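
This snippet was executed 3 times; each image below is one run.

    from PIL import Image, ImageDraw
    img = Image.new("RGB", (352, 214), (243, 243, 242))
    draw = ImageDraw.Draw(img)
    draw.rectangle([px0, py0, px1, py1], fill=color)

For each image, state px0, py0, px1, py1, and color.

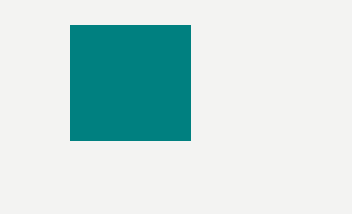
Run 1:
px0 = 70
py0 = 25
px1 = 190
py1 = 140
color = 'teal'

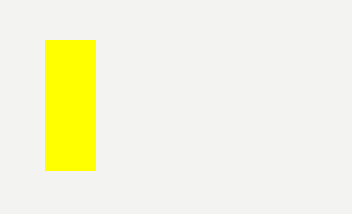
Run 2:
px0 = 45
py0 = 40
px1 = 95
py1 = 170
color = 'yellow'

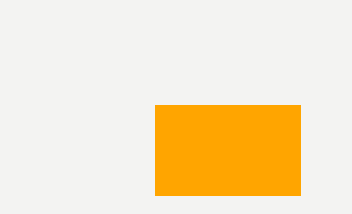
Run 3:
px0 = 155
py0 = 105
px1 = 300
py1 = 195
color = 'orange'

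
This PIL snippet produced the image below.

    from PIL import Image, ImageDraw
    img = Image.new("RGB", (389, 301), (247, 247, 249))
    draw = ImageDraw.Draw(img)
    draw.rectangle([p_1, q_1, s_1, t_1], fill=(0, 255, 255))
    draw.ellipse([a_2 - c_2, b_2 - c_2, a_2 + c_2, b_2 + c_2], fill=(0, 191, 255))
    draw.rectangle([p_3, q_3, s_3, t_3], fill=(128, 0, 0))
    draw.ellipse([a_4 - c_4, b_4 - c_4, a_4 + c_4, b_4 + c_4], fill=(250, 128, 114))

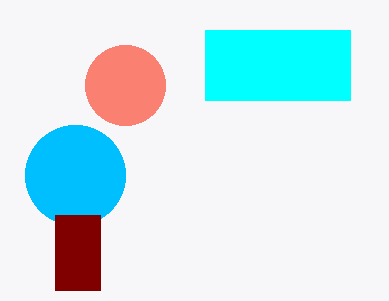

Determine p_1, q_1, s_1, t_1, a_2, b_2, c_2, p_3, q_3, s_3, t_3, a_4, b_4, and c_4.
p_1 = 205, q_1 = 30, s_1 = 350, t_1 = 100, a_2 = 75, b_2 = 175, c_2 = 50, p_3 = 55, q_3 = 215, s_3 = 100, t_3 = 290, a_4 = 125, b_4 = 85, c_4 = 40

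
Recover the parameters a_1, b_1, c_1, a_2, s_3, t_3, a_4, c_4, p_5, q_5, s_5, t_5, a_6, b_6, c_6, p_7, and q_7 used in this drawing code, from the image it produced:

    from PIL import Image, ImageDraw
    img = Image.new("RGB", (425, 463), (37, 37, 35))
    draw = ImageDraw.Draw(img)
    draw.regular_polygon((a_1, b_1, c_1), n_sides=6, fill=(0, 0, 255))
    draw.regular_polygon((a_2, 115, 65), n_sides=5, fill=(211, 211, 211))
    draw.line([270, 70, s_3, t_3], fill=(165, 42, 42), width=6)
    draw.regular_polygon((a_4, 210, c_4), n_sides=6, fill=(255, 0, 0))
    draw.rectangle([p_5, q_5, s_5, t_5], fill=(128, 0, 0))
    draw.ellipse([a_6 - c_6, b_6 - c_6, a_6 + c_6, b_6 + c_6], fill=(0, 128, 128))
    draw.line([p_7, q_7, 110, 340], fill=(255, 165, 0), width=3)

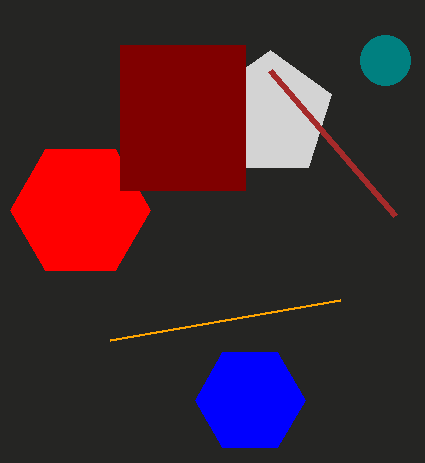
a_1 = 250
b_1 = 400
c_1 = 55
a_2 = 270
s_3 = 395
t_3 = 215
a_4 = 80
c_4 = 70
p_5 = 120
q_5 = 45
s_5 = 245
t_5 = 190
a_6 = 385
b_6 = 60
c_6 = 25
p_7 = 340
q_7 = 300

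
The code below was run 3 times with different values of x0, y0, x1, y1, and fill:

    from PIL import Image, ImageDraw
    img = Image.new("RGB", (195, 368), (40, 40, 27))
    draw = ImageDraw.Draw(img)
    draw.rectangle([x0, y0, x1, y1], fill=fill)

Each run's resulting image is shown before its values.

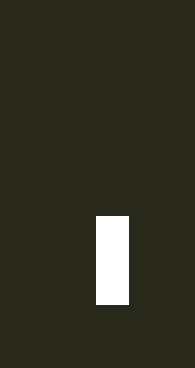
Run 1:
x0 = 96, y0 = 216, x1 = 128, y1 = 304, fill = 'white'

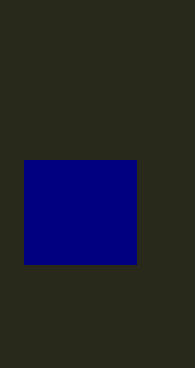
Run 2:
x0 = 24; y0 = 160; x1 = 136; y1 = 264; fill = 'navy'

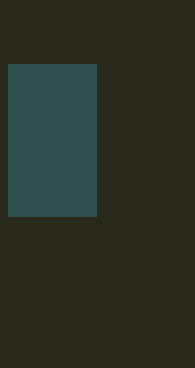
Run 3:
x0 = 8, y0 = 64, x1 = 96, y1 = 216, fill = 'darkslategray'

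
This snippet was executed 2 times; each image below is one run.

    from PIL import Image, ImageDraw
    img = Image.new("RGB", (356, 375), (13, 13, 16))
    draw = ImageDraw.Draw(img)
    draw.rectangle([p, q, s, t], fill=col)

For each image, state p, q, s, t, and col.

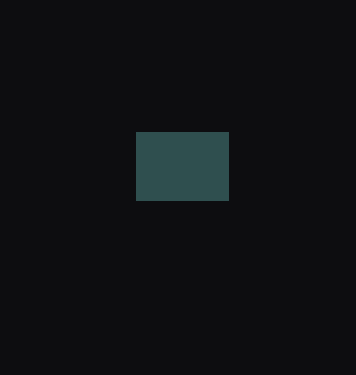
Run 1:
p = 136, q = 132, s = 228, t = 200, col = 'darkslategray'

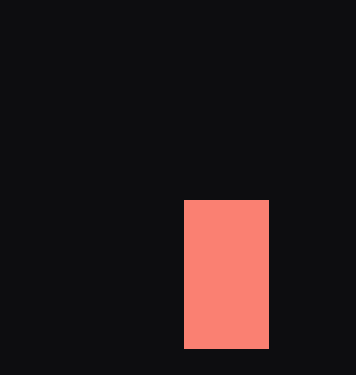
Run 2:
p = 184; q = 200; s = 268; t = 348; col = 'salmon'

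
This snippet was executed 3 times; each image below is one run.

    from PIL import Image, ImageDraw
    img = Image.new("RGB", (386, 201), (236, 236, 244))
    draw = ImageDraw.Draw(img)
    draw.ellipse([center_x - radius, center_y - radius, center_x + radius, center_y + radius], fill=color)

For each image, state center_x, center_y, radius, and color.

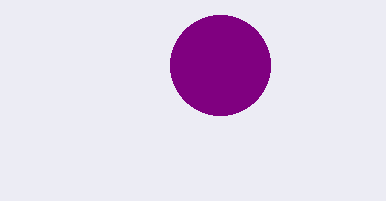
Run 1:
center_x = 220, center_y = 65, radius = 50, color = 'purple'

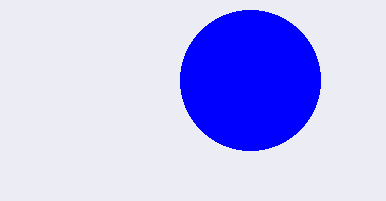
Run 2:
center_x = 250
center_y = 80
radius = 70
color = 'blue'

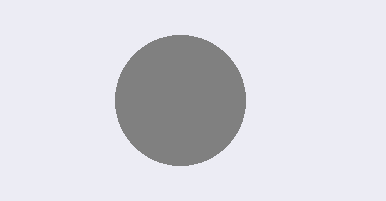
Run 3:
center_x = 180, center_y = 100, radius = 65, color = 'gray'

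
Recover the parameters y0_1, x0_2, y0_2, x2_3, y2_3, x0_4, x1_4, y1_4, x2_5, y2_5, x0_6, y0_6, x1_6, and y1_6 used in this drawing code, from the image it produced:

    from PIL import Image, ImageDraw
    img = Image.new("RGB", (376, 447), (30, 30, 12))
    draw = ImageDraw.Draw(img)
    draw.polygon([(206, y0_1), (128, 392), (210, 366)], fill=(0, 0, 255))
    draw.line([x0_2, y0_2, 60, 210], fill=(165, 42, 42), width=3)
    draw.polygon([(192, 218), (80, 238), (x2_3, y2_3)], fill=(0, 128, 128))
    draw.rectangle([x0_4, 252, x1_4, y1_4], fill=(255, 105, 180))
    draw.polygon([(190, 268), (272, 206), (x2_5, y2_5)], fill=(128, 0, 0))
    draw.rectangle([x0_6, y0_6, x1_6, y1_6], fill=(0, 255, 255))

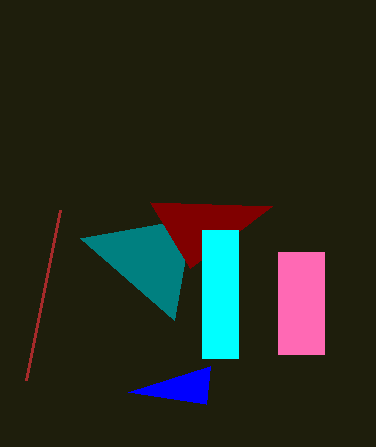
y0_1 = 404
x0_2 = 26
y0_2 = 380
x2_3 = 174
y2_3 = 320
x0_4 = 278
x1_4 = 324
y1_4 = 354
x2_5 = 150
y2_5 = 202
x0_6 = 202
y0_6 = 230
x1_6 = 238
y1_6 = 358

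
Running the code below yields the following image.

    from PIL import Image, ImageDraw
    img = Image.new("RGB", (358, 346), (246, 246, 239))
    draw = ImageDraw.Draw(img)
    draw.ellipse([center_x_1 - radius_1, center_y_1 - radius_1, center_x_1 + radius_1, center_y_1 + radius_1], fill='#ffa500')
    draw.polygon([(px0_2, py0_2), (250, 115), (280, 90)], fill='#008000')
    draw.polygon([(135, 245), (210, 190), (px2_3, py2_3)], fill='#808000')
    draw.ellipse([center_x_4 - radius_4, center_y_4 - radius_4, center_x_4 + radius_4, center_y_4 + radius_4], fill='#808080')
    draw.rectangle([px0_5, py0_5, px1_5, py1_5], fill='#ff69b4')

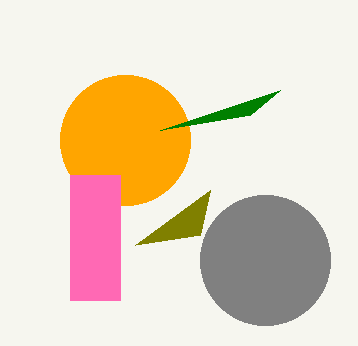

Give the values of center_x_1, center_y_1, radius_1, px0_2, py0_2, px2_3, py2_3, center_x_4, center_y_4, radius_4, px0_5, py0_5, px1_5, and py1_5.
center_x_1 = 125
center_y_1 = 140
radius_1 = 65
px0_2 = 160
py0_2 = 130
px2_3 = 200
py2_3 = 235
center_x_4 = 265
center_y_4 = 260
radius_4 = 65
px0_5 = 70
py0_5 = 175
px1_5 = 120
py1_5 = 300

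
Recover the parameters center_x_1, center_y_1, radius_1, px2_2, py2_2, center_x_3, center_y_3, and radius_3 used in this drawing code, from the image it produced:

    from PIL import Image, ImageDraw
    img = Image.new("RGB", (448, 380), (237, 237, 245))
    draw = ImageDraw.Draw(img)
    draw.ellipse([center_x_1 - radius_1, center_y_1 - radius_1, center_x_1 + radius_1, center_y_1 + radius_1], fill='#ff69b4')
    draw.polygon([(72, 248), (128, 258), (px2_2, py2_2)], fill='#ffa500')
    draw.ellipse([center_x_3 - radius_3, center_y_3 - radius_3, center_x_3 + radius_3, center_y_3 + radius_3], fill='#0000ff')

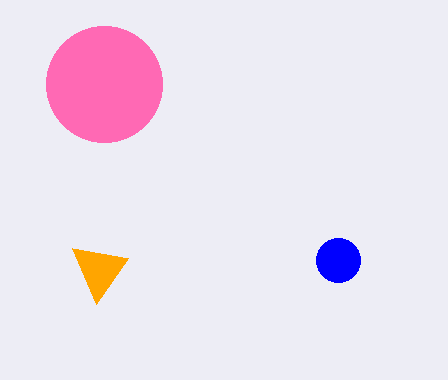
center_x_1 = 104, center_y_1 = 84, radius_1 = 58, px2_2 = 96, py2_2 = 304, center_x_3 = 338, center_y_3 = 260, radius_3 = 22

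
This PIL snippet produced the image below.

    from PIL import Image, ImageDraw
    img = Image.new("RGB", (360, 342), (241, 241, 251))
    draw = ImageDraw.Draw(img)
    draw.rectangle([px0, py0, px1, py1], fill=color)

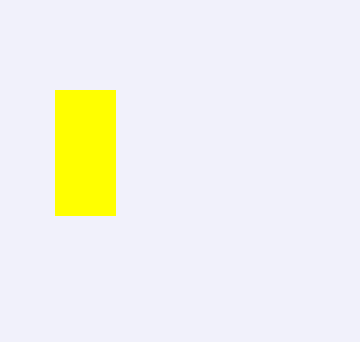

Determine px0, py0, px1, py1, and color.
px0 = 55
py0 = 90
px1 = 115
py1 = 215
color = 'yellow'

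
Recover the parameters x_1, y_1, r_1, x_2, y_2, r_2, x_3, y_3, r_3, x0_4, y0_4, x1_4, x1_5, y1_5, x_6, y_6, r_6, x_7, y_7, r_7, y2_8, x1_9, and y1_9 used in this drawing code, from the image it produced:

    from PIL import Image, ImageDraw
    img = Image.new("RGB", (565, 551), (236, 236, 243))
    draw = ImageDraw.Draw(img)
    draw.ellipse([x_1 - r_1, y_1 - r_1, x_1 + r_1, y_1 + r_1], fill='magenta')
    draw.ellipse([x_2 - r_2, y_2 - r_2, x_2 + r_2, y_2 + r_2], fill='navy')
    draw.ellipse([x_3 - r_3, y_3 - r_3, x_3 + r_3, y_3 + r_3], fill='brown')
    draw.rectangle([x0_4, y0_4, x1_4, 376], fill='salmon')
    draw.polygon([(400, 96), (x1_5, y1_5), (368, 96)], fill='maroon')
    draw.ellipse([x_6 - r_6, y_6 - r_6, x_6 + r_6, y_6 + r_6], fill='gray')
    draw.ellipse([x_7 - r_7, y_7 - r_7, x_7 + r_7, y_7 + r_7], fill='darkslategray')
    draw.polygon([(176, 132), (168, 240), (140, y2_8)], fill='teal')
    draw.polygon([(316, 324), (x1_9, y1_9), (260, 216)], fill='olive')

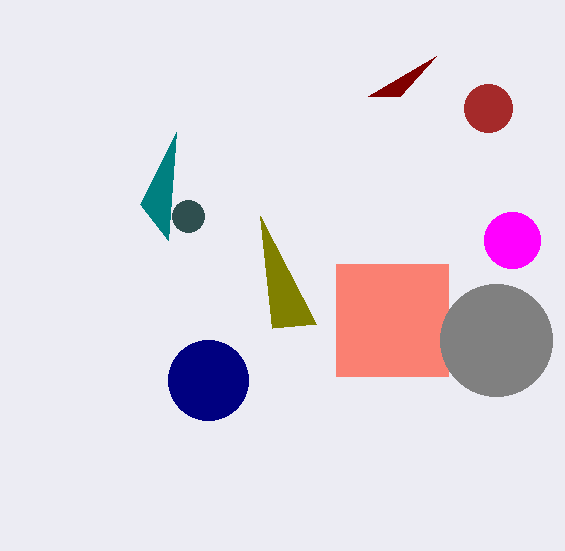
x_1 = 512; y_1 = 240; r_1 = 28; x_2 = 208; y_2 = 380; r_2 = 40; x_3 = 488; y_3 = 108; r_3 = 24; x0_4 = 336; y0_4 = 264; x1_4 = 448; x1_5 = 436; y1_5 = 56; x_6 = 496; y_6 = 340; r_6 = 56; x_7 = 188; y_7 = 216; r_7 = 16; y2_8 = 204; x1_9 = 272; y1_9 = 328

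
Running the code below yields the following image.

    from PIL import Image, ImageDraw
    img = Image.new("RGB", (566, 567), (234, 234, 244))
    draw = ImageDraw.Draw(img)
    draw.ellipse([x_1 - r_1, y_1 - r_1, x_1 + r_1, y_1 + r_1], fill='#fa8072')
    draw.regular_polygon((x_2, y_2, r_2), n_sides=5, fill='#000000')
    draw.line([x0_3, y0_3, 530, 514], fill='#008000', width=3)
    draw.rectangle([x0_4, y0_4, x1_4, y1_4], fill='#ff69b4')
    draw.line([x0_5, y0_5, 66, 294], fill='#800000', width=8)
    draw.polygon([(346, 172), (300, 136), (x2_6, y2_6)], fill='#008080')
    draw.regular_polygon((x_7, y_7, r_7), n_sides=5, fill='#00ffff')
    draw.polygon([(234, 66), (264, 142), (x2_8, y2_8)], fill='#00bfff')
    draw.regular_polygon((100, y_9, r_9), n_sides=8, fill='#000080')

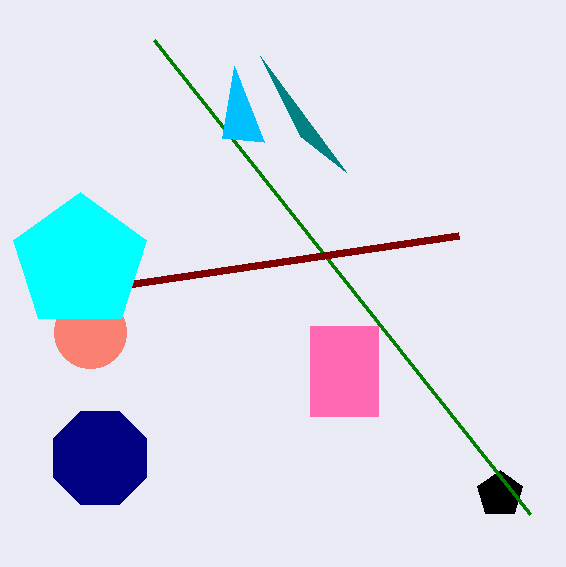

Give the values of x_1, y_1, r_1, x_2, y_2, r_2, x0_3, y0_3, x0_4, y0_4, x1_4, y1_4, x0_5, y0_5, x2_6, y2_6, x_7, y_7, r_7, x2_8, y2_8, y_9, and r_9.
x_1 = 90; y_1 = 332; r_1 = 36; x_2 = 500; y_2 = 494; r_2 = 24; x0_3 = 154; y0_3 = 40; x0_4 = 310; y0_4 = 326; x1_4 = 378; y1_4 = 416; x0_5 = 458; y0_5 = 236; x2_6 = 260; y2_6 = 56; x_7 = 80; y_7 = 262; r_7 = 70; x2_8 = 222; y2_8 = 138; y_9 = 458; r_9 = 50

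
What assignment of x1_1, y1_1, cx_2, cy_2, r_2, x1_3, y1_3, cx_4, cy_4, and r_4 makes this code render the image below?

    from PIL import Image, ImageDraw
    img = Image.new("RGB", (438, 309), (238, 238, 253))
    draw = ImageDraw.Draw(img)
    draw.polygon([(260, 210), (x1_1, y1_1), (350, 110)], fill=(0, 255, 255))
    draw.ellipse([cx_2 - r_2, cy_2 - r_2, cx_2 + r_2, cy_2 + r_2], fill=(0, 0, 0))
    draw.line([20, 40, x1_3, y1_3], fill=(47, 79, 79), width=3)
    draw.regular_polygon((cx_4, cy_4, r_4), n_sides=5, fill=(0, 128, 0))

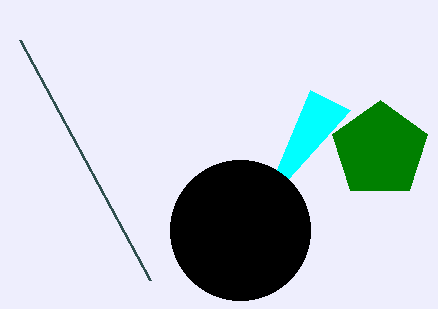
x1_1 = 310; y1_1 = 90; cx_2 = 240; cy_2 = 230; r_2 = 70; x1_3 = 150; y1_3 = 280; cx_4 = 380; cy_4 = 150; r_4 = 50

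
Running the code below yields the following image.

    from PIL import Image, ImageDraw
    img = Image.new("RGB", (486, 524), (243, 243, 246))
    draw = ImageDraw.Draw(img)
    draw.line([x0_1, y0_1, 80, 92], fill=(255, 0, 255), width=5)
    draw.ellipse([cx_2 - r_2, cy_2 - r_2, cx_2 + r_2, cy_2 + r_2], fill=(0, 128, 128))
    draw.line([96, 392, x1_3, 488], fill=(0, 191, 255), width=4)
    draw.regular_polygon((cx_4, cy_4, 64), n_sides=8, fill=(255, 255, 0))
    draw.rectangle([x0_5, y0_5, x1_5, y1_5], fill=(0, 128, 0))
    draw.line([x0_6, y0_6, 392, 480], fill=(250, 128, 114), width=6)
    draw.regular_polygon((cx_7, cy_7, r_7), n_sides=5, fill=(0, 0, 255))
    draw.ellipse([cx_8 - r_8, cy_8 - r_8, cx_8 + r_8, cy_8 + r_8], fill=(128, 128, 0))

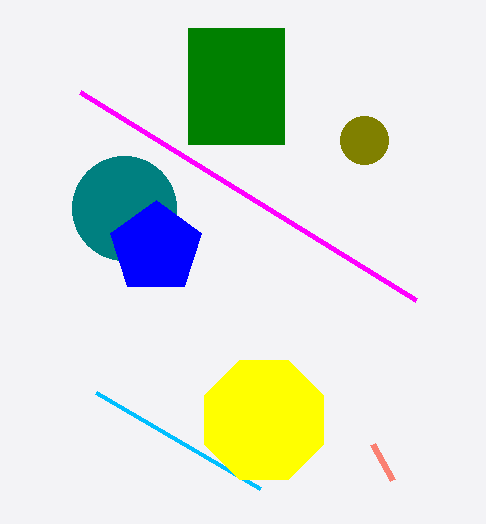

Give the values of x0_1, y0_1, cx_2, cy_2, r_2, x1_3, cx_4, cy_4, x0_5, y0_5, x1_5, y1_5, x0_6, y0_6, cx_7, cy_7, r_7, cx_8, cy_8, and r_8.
x0_1 = 416
y0_1 = 300
cx_2 = 124
cy_2 = 208
r_2 = 52
x1_3 = 260
cx_4 = 264
cy_4 = 420
x0_5 = 188
y0_5 = 28
x1_5 = 284
y1_5 = 144
x0_6 = 372
y0_6 = 444
cx_7 = 156
cy_7 = 248
r_7 = 48
cx_8 = 364
cy_8 = 140
r_8 = 24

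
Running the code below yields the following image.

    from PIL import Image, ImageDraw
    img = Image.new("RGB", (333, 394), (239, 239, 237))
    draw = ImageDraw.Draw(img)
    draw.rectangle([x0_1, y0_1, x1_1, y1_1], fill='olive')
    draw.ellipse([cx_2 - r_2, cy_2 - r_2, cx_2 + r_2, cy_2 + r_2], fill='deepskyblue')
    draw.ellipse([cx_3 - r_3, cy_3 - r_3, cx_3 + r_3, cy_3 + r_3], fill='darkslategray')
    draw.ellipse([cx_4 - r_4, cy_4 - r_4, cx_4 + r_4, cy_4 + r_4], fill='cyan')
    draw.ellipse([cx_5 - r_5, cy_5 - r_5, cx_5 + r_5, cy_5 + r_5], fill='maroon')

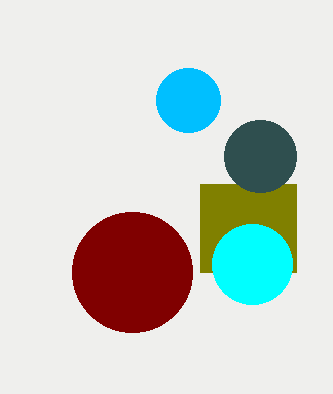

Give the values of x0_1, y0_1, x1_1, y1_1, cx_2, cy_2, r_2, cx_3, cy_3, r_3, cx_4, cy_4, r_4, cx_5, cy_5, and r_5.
x0_1 = 200
y0_1 = 184
x1_1 = 296
y1_1 = 272
cx_2 = 188
cy_2 = 100
r_2 = 32
cx_3 = 260
cy_3 = 156
r_3 = 36
cx_4 = 252
cy_4 = 264
r_4 = 40
cx_5 = 132
cy_5 = 272
r_5 = 60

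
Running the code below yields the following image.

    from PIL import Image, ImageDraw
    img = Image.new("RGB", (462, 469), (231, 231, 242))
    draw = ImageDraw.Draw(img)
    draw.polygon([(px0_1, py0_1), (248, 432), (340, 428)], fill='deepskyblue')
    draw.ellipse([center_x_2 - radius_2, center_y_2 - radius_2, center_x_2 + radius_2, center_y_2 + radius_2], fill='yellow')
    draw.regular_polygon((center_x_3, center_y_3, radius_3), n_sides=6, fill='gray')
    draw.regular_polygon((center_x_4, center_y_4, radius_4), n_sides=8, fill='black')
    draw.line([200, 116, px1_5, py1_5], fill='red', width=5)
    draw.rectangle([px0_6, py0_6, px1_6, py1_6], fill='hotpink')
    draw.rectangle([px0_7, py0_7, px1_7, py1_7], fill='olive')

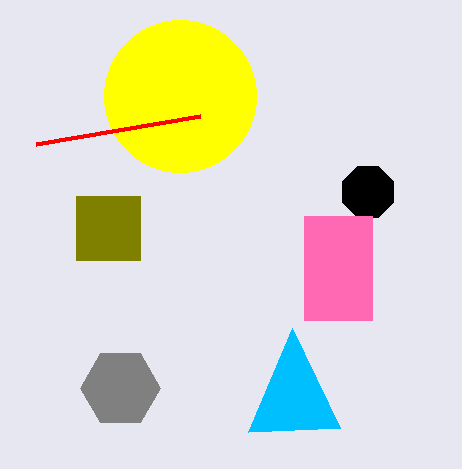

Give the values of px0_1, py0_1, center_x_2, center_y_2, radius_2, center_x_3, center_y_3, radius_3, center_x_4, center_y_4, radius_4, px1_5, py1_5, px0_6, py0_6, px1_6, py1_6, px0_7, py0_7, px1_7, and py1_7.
px0_1 = 292; py0_1 = 328; center_x_2 = 180; center_y_2 = 96; radius_2 = 76; center_x_3 = 120; center_y_3 = 388; radius_3 = 40; center_x_4 = 368; center_y_4 = 192; radius_4 = 28; px1_5 = 36; py1_5 = 144; px0_6 = 304; py0_6 = 216; px1_6 = 372; py1_6 = 320; px0_7 = 76; py0_7 = 196; px1_7 = 140; py1_7 = 260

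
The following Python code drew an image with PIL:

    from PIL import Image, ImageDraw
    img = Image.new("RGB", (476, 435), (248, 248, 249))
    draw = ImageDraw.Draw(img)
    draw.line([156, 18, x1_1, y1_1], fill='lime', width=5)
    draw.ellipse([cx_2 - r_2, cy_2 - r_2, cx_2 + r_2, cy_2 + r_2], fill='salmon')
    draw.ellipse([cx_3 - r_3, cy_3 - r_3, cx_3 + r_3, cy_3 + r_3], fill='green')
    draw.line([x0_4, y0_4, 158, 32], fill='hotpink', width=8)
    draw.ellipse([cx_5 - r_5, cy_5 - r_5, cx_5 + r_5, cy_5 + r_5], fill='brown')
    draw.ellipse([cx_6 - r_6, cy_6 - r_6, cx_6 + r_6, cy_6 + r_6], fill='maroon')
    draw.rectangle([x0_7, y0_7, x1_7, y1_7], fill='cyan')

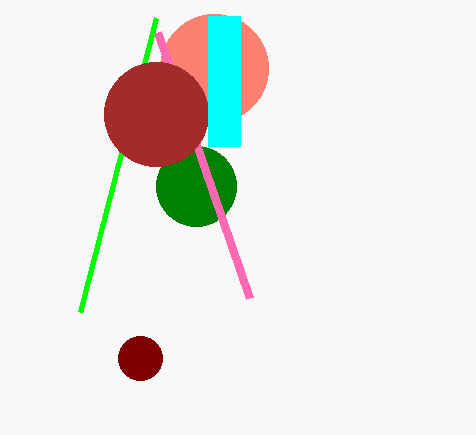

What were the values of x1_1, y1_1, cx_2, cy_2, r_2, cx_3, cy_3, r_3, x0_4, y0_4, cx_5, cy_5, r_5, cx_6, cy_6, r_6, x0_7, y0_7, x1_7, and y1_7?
x1_1 = 80
y1_1 = 312
cx_2 = 214
cy_2 = 68
r_2 = 54
cx_3 = 196
cy_3 = 186
r_3 = 40
x0_4 = 250
y0_4 = 298
cx_5 = 156
cy_5 = 114
r_5 = 52
cx_6 = 140
cy_6 = 358
r_6 = 22
x0_7 = 208
y0_7 = 16
x1_7 = 240
y1_7 = 146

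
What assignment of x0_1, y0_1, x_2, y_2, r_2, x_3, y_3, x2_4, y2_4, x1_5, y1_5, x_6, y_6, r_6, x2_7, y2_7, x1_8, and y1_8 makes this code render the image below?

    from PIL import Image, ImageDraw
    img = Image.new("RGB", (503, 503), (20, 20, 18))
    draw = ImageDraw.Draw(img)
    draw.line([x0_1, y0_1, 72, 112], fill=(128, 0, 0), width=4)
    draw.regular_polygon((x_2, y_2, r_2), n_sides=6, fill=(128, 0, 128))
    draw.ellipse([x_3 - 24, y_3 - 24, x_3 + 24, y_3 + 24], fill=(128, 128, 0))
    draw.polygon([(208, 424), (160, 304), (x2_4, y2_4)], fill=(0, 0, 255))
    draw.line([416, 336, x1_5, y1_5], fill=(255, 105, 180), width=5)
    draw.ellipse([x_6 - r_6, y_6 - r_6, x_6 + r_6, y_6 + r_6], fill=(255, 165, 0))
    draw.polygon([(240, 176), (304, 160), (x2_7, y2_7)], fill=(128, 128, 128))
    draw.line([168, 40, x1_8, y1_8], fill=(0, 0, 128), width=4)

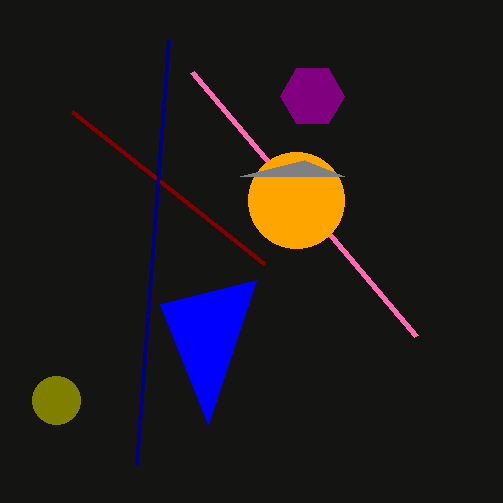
x0_1 = 264; y0_1 = 264; x_2 = 312; y_2 = 96; r_2 = 32; x_3 = 56; y_3 = 400; x2_4 = 256; y2_4 = 280; x1_5 = 192; y1_5 = 72; x_6 = 296; y_6 = 200; r_6 = 48; x2_7 = 344; y2_7 = 176; x1_8 = 136; y1_8 = 464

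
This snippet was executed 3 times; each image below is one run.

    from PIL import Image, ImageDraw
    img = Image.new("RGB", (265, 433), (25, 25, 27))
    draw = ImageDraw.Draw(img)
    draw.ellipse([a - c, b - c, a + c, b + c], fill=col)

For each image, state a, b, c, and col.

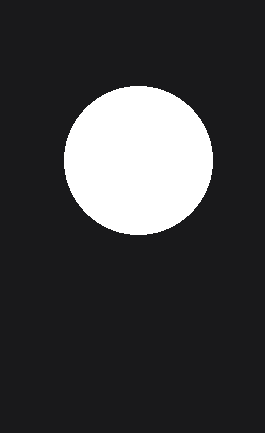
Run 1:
a = 138; b = 160; c = 74; col = 'white'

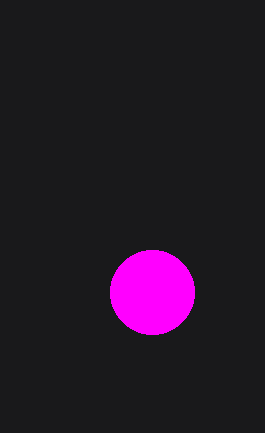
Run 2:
a = 152
b = 292
c = 42
col = 'magenta'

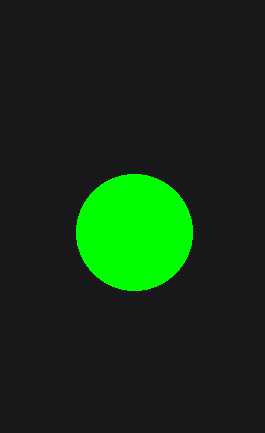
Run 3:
a = 134; b = 232; c = 58; col = 'lime'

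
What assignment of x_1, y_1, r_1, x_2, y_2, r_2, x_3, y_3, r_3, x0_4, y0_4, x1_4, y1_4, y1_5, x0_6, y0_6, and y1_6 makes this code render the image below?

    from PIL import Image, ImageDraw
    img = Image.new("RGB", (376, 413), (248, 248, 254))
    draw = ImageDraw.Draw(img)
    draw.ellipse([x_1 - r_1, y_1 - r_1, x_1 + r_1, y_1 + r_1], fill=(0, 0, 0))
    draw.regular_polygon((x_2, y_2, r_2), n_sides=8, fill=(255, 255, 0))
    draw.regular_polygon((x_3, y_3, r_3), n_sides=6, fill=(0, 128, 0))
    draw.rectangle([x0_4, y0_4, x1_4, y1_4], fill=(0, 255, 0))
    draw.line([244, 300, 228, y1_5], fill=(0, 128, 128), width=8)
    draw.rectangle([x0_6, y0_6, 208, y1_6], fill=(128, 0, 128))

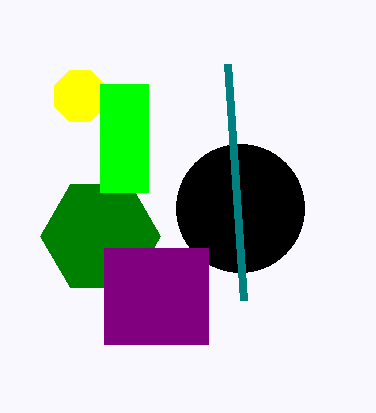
x_1 = 240; y_1 = 208; r_1 = 64; x_2 = 80; y_2 = 96; r_2 = 28; x_3 = 100; y_3 = 236; r_3 = 60; x0_4 = 100; y0_4 = 84; x1_4 = 148; y1_4 = 192; y1_5 = 64; x0_6 = 104; y0_6 = 248; y1_6 = 344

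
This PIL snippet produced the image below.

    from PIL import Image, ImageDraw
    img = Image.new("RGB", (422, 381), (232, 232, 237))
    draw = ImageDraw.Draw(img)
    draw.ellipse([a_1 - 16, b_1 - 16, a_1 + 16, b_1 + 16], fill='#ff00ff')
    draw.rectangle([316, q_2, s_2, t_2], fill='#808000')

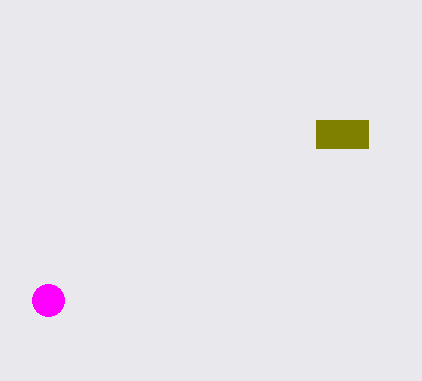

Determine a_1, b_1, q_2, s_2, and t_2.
a_1 = 48, b_1 = 300, q_2 = 120, s_2 = 368, t_2 = 148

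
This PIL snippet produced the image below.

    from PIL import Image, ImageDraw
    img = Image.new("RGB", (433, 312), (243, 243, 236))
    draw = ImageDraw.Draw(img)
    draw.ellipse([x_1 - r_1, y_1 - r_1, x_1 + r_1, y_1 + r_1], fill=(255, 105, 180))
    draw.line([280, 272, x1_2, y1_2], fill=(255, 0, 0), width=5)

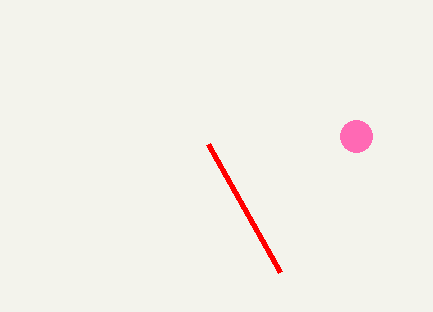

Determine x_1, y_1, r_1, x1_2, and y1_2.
x_1 = 356
y_1 = 136
r_1 = 16
x1_2 = 208
y1_2 = 144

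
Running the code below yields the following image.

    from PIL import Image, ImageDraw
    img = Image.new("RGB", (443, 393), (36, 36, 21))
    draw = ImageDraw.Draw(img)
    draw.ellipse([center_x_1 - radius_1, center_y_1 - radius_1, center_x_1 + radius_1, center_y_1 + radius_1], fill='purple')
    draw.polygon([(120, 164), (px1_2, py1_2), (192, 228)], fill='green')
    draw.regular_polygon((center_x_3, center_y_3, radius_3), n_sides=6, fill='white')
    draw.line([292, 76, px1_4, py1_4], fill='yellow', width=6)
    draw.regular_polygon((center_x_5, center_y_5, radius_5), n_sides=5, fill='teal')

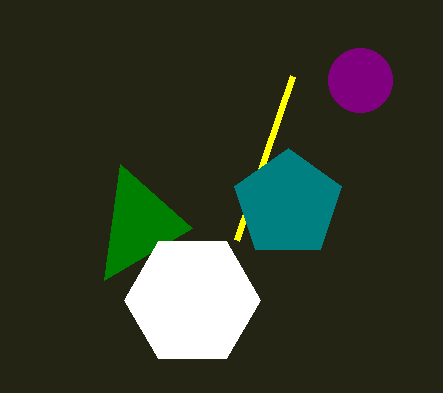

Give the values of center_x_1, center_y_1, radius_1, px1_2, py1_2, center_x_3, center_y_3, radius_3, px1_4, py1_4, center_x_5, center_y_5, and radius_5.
center_x_1 = 360
center_y_1 = 80
radius_1 = 32
px1_2 = 104
py1_2 = 280
center_x_3 = 192
center_y_3 = 300
radius_3 = 68
px1_4 = 236
py1_4 = 240
center_x_5 = 288
center_y_5 = 204
radius_5 = 56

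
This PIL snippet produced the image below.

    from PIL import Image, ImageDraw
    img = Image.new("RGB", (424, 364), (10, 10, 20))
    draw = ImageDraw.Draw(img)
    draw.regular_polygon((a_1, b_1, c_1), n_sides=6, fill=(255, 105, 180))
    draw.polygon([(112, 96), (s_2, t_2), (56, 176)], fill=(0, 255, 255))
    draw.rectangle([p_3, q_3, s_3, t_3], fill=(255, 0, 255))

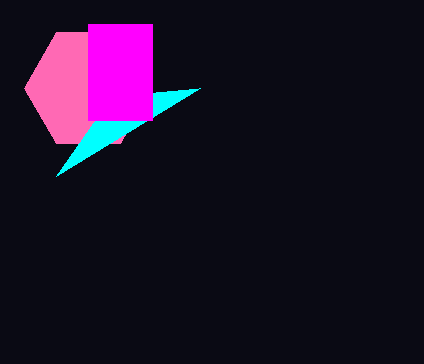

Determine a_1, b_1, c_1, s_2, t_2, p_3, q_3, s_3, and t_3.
a_1 = 88; b_1 = 88; c_1 = 64; s_2 = 200; t_2 = 88; p_3 = 88; q_3 = 24; s_3 = 152; t_3 = 120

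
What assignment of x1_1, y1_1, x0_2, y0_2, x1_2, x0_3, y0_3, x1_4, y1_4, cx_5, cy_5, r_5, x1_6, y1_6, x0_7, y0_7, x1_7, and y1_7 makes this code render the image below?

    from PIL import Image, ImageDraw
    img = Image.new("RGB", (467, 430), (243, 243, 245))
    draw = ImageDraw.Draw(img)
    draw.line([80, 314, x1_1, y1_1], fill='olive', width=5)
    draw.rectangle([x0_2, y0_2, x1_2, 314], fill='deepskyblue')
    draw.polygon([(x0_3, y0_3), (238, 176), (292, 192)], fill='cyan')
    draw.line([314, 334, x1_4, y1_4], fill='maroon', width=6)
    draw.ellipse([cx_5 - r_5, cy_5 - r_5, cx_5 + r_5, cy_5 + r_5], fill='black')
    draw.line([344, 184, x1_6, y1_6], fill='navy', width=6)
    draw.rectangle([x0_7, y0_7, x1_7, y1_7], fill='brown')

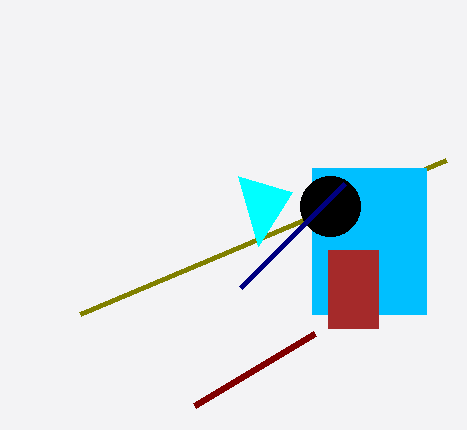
x1_1 = 446
y1_1 = 160
x0_2 = 312
y0_2 = 168
x1_2 = 426
x0_3 = 258
y0_3 = 246
x1_4 = 194
y1_4 = 406
cx_5 = 330
cy_5 = 206
r_5 = 30
x1_6 = 240
y1_6 = 288
x0_7 = 328
y0_7 = 250
x1_7 = 378
y1_7 = 328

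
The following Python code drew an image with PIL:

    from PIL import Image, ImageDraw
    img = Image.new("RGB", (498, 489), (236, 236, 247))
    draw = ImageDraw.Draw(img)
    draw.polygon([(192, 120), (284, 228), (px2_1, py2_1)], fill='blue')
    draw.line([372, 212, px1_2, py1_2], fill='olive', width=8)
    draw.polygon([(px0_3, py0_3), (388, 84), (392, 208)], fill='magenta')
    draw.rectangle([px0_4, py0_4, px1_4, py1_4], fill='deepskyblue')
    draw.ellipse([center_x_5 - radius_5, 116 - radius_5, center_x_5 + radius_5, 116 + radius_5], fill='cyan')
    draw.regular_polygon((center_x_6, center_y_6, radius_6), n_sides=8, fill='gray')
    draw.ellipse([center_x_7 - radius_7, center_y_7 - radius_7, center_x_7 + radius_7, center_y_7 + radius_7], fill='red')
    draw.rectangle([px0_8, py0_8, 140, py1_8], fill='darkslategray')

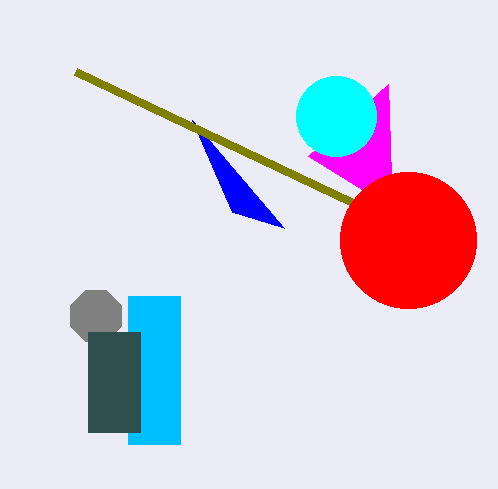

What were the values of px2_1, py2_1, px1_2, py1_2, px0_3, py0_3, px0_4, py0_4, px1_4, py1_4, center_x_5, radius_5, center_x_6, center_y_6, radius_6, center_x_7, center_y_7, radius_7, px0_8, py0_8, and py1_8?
px2_1 = 232; py2_1 = 212; px1_2 = 76; py1_2 = 72; px0_3 = 308; py0_3 = 156; px0_4 = 128; py0_4 = 296; px1_4 = 180; py1_4 = 444; center_x_5 = 336; radius_5 = 40; center_x_6 = 96; center_y_6 = 316; radius_6 = 28; center_x_7 = 408; center_y_7 = 240; radius_7 = 68; px0_8 = 88; py0_8 = 332; py1_8 = 432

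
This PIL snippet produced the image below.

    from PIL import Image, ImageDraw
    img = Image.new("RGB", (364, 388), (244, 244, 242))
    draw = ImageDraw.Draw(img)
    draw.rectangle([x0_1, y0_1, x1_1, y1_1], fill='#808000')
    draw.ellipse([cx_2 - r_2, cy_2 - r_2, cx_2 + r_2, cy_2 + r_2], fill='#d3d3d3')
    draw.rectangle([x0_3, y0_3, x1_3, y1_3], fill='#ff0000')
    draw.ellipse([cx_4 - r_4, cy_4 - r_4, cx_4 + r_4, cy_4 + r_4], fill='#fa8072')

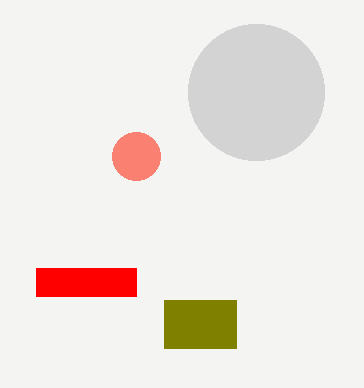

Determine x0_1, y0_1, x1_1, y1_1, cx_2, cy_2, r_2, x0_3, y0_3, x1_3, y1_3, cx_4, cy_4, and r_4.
x0_1 = 164, y0_1 = 300, x1_1 = 236, y1_1 = 348, cx_2 = 256, cy_2 = 92, r_2 = 68, x0_3 = 36, y0_3 = 268, x1_3 = 136, y1_3 = 296, cx_4 = 136, cy_4 = 156, r_4 = 24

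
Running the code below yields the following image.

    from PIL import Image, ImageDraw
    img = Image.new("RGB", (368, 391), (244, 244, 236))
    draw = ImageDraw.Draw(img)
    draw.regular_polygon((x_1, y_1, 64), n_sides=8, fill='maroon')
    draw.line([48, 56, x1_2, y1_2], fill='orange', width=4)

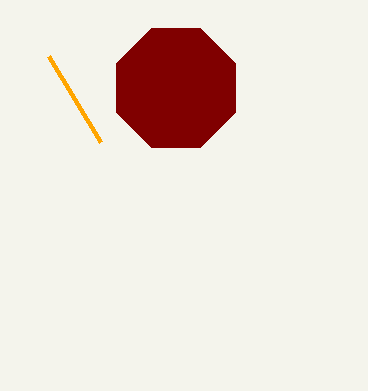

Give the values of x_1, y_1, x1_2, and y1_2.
x_1 = 176
y_1 = 88
x1_2 = 100
y1_2 = 142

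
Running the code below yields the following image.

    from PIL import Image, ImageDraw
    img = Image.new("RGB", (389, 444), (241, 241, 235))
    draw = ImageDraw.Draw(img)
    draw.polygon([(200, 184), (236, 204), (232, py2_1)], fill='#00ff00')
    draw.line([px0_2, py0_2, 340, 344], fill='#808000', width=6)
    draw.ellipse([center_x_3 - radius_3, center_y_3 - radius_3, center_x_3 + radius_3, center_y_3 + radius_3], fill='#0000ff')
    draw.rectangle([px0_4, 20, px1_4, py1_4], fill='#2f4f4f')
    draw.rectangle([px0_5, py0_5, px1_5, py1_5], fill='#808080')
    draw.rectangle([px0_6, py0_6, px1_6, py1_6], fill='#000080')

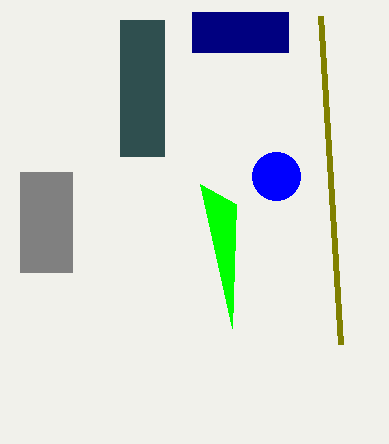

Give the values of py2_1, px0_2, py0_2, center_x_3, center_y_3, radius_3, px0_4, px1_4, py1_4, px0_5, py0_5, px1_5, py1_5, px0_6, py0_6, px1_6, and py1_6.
py2_1 = 328, px0_2 = 320, py0_2 = 16, center_x_3 = 276, center_y_3 = 176, radius_3 = 24, px0_4 = 120, px1_4 = 164, py1_4 = 156, px0_5 = 20, py0_5 = 172, px1_5 = 72, py1_5 = 272, px0_6 = 192, py0_6 = 12, px1_6 = 288, py1_6 = 52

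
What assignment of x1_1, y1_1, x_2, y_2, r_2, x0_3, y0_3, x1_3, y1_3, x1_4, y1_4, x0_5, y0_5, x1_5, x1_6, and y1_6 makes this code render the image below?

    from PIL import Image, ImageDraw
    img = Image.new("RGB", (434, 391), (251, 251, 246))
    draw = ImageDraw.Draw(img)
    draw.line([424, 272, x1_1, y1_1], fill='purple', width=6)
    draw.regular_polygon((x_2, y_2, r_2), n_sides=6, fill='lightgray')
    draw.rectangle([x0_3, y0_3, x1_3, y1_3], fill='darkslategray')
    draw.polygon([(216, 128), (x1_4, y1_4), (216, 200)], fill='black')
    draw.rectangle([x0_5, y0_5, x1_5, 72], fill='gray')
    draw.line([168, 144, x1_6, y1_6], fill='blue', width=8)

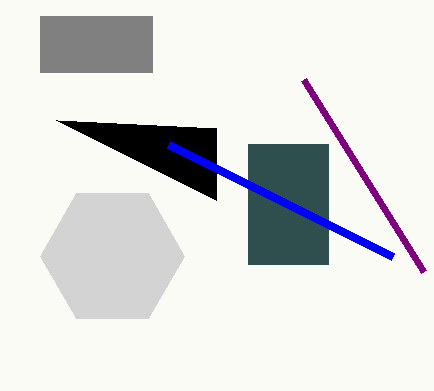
x1_1 = 304, y1_1 = 80, x_2 = 112, y_2 = 256, r_2 = 72, x0_3 = 248, y0_3 = 144, x1_3 = 328, y1_3 = 264, x1_4 = 56, y1_4 = 120, x0_5 = 40, y0_5 = 16, x1_5 = 152, x1_6 = 392, y1_6 = 256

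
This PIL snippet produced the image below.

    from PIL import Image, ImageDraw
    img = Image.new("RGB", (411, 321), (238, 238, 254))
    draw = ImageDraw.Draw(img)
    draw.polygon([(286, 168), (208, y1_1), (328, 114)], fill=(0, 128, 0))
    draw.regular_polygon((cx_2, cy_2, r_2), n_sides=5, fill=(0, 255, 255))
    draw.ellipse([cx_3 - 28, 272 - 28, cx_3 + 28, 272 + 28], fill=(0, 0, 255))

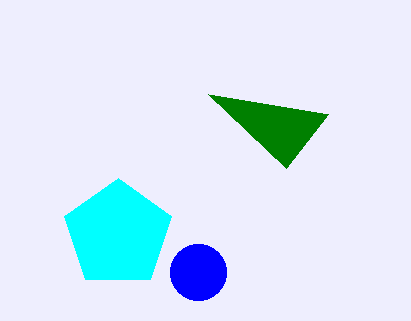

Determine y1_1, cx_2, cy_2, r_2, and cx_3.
y1_1 = 94, cx_2 = 118, cy_2 = 234, r_2 = 56, cx_3 = 198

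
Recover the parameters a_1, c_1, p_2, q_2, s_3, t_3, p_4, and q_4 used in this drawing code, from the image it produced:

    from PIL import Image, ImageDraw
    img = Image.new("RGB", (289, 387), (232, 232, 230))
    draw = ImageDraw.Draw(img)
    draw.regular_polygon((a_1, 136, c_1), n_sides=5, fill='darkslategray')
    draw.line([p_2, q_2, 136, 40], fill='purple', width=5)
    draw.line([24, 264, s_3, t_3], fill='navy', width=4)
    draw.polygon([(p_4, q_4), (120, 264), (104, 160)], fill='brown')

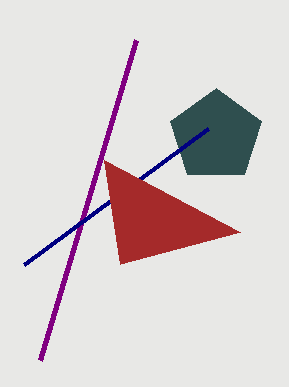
a_1 = 216
c_1 = 48
p_2 = 40
q_2 = 360
s_3 = 208
t_3 = 128
p_4 = 240
q_4 = 232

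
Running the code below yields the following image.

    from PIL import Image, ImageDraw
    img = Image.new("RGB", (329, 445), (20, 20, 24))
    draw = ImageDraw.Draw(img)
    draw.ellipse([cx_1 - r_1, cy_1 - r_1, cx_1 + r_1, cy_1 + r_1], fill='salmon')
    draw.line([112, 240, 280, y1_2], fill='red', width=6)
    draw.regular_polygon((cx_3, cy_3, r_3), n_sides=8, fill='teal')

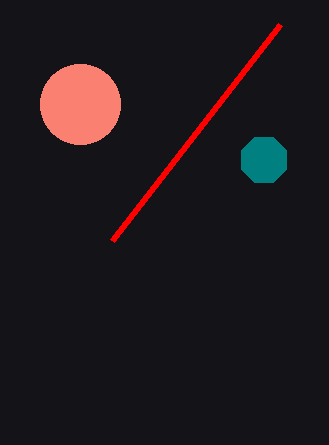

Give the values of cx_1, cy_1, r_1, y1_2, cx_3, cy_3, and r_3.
cx_1 = 80
cy_1 = 104
r_1 = 40
y1_2 = 24
cx_3 = 264
cy_3 = 160
r_3 = 24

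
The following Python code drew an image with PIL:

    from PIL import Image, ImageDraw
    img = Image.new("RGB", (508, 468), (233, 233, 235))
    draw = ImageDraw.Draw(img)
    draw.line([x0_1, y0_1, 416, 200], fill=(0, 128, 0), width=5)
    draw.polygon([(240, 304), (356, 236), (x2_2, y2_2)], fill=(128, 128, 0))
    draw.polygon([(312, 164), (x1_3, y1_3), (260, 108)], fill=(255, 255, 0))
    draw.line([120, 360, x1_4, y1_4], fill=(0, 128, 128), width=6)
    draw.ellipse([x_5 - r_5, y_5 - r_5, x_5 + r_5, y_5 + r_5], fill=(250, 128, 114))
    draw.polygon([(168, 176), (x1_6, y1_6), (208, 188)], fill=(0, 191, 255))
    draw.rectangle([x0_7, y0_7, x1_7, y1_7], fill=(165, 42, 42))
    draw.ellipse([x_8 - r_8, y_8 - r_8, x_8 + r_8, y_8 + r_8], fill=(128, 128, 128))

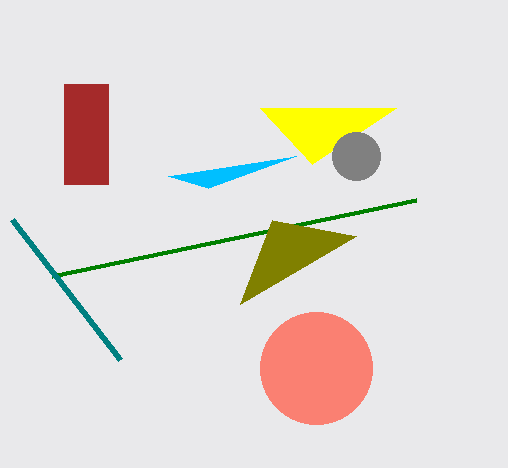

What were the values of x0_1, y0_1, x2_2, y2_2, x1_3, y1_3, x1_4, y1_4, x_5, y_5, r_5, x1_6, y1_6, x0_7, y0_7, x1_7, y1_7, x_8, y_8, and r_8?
x0_1 = 52, y0_1 = 276, x2_2 = 272, y2_2 = 220, x1_3 = 396, y1_3 = 108, x1_4 = 12, y1_4 = 220, x_5 = 316, y_5 = 368, r_5 = 56, x1_6 = 296, y1_6 = 156, x0_7 = 64, y0_7 = 84, x1_7 = 108, y1_7 = 184, x_8 = 356, y_8 = 156, r_8 = 24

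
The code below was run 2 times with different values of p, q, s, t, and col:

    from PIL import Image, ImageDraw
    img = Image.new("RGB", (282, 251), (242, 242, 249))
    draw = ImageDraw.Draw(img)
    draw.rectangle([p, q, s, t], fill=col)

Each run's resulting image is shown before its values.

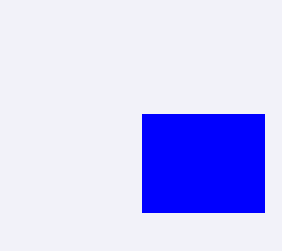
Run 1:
p = 142
q = 114
s = 264
t = 212
col = 'blue'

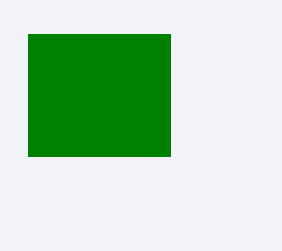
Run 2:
p = 28
q = 34
s = 170
t = 156
col = 'green'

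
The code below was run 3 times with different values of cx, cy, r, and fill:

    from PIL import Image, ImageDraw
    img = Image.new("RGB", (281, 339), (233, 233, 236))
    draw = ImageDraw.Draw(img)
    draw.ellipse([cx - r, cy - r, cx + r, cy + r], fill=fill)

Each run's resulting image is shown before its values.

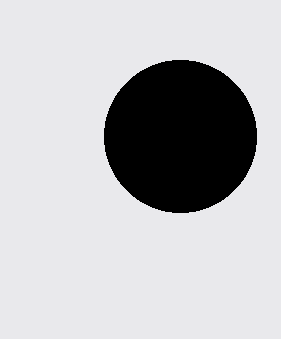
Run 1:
cx = 180
cy = 136
r = 76
fill = 'black'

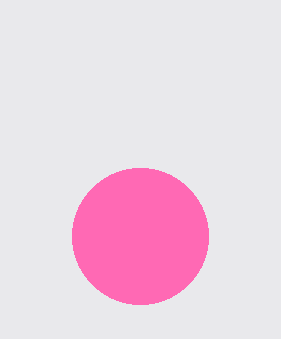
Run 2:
cx = 140, cy = 236, r = 68, fill = 'hotpink'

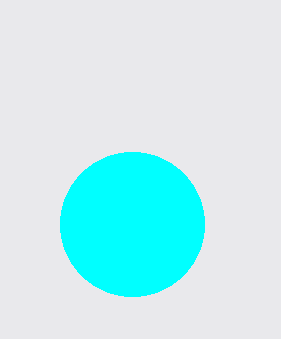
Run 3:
cx = 132, cy = 224, r = 72, fill = 'cyan'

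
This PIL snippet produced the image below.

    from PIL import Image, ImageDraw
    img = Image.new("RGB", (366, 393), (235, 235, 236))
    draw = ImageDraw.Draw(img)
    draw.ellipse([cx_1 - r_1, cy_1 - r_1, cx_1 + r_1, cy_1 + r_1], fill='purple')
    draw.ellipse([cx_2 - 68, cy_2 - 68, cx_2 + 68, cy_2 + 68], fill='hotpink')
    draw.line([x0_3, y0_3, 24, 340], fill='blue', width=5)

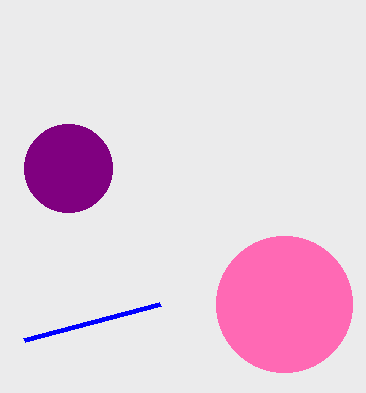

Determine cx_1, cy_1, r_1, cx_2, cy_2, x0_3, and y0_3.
cx_1 = 68, cy_1 = 168, r_1 = 44, cx_2 = 284, cy_2 = 304, x0_3 = 160, y0_3 = 304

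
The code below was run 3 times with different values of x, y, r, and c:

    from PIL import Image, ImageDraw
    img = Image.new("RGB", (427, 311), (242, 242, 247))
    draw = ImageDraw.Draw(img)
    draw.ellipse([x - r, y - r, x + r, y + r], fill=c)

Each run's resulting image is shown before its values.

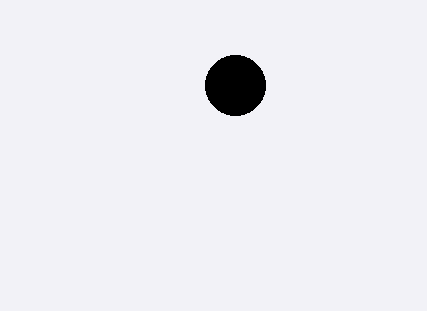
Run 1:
x = 235
y = 85
r = 30
c = 'black'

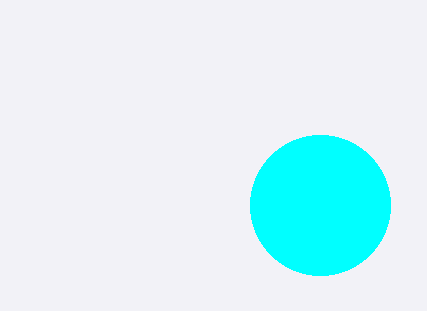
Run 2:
x = 320
y = 205
r = 70
c = 'cyan'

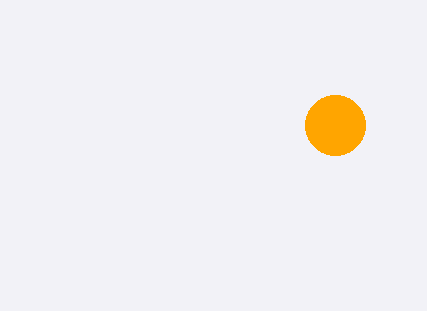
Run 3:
x = 335
y = 125
r = 30
c = 'orange'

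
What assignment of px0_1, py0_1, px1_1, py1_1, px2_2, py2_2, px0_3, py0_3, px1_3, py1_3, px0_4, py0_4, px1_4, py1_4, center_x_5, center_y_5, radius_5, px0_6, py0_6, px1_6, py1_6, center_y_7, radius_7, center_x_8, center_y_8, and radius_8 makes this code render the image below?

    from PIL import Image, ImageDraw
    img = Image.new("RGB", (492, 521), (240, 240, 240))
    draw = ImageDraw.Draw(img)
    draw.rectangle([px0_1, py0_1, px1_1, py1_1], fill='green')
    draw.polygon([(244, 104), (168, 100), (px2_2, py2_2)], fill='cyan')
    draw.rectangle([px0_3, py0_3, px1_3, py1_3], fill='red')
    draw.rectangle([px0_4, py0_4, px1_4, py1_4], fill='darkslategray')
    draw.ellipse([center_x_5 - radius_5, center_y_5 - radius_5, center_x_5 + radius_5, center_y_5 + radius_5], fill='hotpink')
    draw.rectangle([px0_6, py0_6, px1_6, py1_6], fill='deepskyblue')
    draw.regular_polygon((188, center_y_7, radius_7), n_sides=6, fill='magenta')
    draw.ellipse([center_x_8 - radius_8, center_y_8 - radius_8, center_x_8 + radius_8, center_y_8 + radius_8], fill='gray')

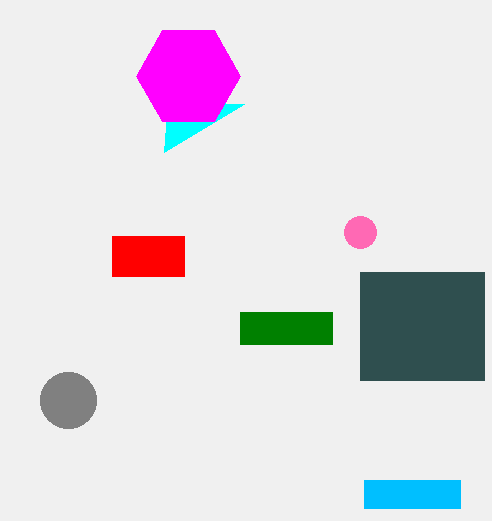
px0_1 = 240; py0_1 = 312; px1_1 = 332; py1_1 = 344; px2_2 = 164; py2_2 = 152; px0_3 = 112; py0_3 = 236; px1_3 = 184; py1_3 = 276; px0_4 = 360; py0_4 = 272; px1_4 = 484; py1_4 = 380; center_x_5 = 360; center_y_5 = 232; radius_5 = 16; px0_6 = 364; py0_6 = 480; px1_6 = 460; py1_6 = 508; center_y_7 = 76; radius_7 = 52; center_x_8 = 68; center_y_8 = 400; radius_8 = 28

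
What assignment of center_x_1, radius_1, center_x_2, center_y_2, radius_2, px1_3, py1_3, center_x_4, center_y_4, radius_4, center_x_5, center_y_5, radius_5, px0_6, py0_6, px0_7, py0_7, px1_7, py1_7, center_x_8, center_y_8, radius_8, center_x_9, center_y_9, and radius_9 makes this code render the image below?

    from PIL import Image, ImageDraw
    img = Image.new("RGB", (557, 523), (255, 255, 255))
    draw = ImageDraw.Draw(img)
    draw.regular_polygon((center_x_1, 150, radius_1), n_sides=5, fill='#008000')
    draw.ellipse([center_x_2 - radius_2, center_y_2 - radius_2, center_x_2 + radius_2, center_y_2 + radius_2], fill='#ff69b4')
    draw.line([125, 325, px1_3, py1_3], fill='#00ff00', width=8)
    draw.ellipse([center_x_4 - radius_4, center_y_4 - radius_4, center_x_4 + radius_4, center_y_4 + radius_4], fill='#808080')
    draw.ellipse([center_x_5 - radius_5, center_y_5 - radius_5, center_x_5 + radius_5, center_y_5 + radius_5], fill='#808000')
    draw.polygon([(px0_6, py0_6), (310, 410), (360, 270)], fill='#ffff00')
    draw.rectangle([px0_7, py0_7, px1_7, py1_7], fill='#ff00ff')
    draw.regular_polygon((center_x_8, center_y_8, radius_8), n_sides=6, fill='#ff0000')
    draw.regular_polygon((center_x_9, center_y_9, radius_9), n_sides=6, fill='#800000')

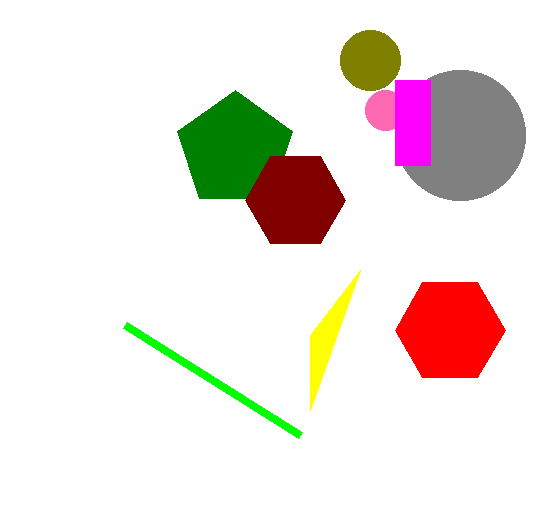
center_x_1 = 235, radius_1 = 60, center_x_2 = 385, center_y_2 = 110, radius_2 = 20, px1_3 = 300, py1_3 = 435, center_x_4 = 460, center_y_4 = 135, radius_4 = 65, center_x_5 = 370, center_y_5 = 60, radius_5 = 30, px0_6 = 310, py0_6 = 335, px0_7 = 395, py0_7 = 80, px1_7 = 430, py1_7 = 165, center_x_8 = 450, center_y_8 = 330, radius_8 = 55, center_x_9 = 295, center_y_9 = 200, radius_9 = 50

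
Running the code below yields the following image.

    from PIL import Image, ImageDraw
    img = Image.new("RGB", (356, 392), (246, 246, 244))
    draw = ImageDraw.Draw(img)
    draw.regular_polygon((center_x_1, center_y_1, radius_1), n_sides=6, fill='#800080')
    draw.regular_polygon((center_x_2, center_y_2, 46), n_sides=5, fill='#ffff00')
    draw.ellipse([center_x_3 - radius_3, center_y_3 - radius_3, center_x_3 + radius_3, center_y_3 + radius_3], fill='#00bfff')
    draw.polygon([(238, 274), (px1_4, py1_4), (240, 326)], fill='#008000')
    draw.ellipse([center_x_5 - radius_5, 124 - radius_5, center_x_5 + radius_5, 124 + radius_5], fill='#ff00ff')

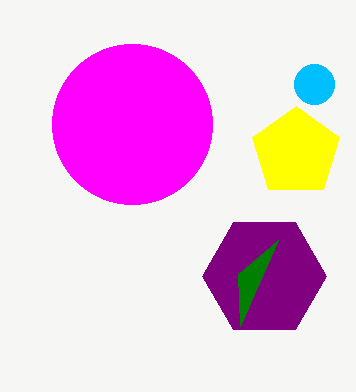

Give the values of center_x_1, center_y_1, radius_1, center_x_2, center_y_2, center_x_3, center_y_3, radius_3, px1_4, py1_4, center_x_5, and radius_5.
center_x_1 = 264
center_y_1 = 276
radius_1 = 62
center_x_2 = 296
center_y_2 = 152
center_x_3 = 314
center_y_3 = 84
radius_3 = 20
px1_4 = 278
py1_4 = 240
center_x_5 = 132
radius_5 = 80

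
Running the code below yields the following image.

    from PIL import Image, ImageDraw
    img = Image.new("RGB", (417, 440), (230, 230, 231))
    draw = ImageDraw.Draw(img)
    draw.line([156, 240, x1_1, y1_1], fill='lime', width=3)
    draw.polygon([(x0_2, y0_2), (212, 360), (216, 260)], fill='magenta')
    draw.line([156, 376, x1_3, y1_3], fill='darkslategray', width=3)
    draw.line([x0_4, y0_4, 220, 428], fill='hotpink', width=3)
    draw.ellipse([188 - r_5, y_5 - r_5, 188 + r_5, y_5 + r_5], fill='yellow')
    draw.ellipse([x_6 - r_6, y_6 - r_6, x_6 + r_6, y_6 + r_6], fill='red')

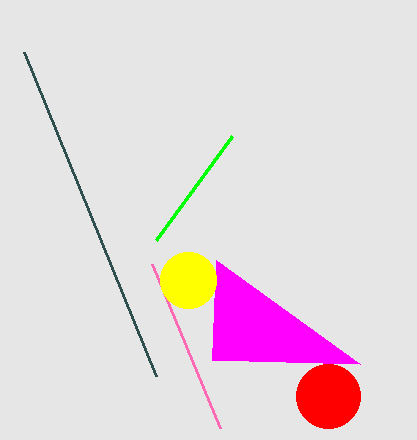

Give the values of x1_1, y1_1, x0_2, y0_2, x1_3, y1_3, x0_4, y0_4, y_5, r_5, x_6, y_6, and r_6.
x1_1 = 232
y1_1 = 136
x0_2 = 360
y0_2 = 364
x1_3 = 24
y1_3 = 52
x0_4 = 152
y0_4 = 264
y_5 = 280
r_5 = 28
x_6 = 328
y_6 = 396
r_6 = 32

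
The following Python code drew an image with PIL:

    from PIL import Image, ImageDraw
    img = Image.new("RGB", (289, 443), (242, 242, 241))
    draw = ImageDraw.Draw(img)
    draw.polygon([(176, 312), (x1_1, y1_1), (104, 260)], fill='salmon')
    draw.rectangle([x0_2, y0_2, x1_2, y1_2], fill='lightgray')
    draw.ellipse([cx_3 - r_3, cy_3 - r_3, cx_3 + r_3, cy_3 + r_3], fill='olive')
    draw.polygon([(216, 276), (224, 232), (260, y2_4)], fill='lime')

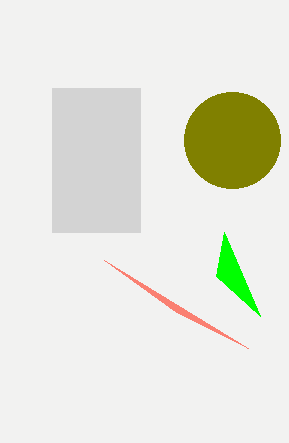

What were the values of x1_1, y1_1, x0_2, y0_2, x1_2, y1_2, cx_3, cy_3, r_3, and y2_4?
x1_1 = 248, y1_1 = 348, x0_2 = 52, y0_2 = 88, x1_2 = 140, y1_2 = 232, cx_3 = 232, cy_3 = 140, r_3 = 48, y2_4 = 316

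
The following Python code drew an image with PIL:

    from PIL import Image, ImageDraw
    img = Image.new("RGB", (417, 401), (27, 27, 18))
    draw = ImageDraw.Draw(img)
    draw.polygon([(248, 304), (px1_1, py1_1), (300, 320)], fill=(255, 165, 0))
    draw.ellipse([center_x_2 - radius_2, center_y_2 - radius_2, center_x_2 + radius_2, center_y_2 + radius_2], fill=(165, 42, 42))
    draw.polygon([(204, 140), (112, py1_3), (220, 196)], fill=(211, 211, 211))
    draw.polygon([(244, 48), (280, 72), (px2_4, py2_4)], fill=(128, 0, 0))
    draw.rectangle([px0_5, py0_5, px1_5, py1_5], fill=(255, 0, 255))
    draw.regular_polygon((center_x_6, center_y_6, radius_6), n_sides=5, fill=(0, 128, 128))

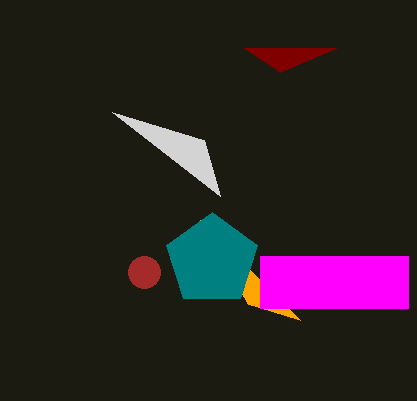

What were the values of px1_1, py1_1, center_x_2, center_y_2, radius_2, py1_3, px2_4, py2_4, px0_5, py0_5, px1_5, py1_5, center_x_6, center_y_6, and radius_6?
px1_1 = 200, py1_1 = 220, center_x_2 = 144, center_y_2 = 272, radius_2 = 16, py1_3 = 112, px2_4 = 336, py2_4 = 48, px0_5 = 260, py0_5 = 256, px1_5 = 408, py1_5 = 308, center_x_6 = 212, center_y_6 = 260, radius_6 = 48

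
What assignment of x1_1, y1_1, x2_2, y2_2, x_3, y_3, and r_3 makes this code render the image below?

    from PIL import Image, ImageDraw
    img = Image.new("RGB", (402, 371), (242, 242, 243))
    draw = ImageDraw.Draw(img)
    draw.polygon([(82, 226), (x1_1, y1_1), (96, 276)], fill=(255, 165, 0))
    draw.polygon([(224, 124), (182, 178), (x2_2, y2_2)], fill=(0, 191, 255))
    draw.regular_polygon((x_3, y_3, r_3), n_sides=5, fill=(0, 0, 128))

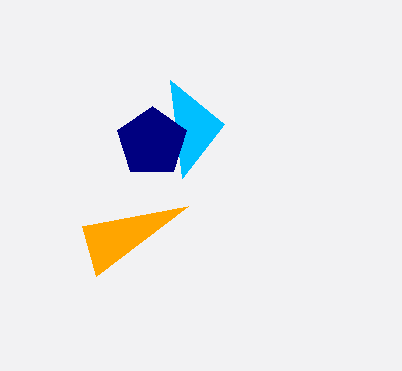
x1_1 = 188; y1_1 = 206; x2_2 = 170; y2_2 = 80; x_3 = 152; y_3 = 142; r_3 = 36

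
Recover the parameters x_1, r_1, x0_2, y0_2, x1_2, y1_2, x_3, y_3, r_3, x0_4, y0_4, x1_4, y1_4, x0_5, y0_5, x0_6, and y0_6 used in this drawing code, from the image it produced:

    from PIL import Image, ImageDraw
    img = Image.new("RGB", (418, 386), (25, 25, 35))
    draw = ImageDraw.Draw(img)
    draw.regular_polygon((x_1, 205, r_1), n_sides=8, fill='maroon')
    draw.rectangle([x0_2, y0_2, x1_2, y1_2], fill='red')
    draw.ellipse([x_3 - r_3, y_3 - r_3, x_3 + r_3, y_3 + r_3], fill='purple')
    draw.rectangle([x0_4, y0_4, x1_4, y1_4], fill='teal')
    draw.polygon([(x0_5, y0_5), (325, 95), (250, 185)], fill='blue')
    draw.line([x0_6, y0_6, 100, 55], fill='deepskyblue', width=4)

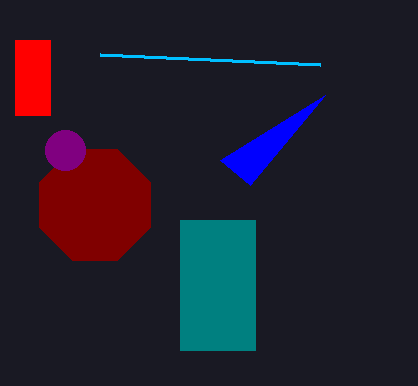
x_1 = 95; r_1 = 60; x0_2 = 15; y0_2 = 40; x1_2 = 50; y1_2 = 115; x_3 = 65; y_3 = 150; r_3 = 20; x0_4 = 180; y0_4 = 220; x1_4 = 255; y1_4 = 350; x0_5 = 220; y0_5 = 160; x0_6 = 320; y0_6 = 65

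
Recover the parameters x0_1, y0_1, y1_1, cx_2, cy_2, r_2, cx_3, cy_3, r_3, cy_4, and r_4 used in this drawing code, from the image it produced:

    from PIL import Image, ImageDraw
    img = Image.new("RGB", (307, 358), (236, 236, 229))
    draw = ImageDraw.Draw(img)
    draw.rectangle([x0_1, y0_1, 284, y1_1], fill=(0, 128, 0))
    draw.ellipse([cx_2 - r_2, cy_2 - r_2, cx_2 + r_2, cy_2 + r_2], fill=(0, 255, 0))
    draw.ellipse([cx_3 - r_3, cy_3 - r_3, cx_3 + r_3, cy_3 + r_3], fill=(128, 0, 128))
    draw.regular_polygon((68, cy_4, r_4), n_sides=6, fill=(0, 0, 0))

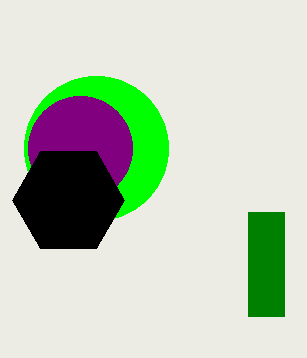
x0_1 = 248
y0_1 = 212
y1_1 = 316
cx_2 = 96
cy_2 = 148
r_2 = 72
cx_3 = 80
cy_3 = 148
r_3 = 52
cy_4 = 200
r_4 = 56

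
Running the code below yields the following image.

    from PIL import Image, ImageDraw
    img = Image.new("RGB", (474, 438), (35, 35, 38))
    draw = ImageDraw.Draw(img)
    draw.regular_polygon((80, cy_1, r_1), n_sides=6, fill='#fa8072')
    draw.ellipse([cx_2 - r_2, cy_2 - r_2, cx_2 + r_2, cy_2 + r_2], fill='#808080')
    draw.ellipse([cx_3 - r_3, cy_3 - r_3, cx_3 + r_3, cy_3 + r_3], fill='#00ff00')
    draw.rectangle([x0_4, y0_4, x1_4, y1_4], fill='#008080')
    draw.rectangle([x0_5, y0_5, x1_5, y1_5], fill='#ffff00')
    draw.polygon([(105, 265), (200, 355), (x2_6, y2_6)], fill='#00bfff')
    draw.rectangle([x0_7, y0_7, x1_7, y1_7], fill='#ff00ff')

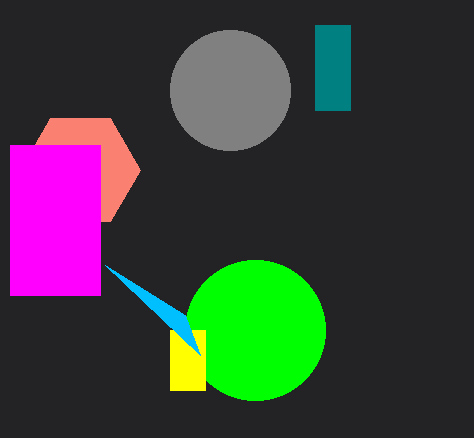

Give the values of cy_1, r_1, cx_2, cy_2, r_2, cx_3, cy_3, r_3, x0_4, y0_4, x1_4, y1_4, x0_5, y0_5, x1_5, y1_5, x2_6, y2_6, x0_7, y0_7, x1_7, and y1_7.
cy_1 = 170; r_1 = 60; cx_2 = 230; cy_2 = 90; r_2 = 60; cx_3 = 255; cy_3 = 330; r_3 = 70; x0_4 = 315; y0_4 = 25; x1_4 = 350; y1_4 = 110; x0_5 = 170; y0_5 = 330; x1_5 = 205; y1_5 = 390; x2_6 = 185; y2_6 = 315; x0_7 = 10; y0_7 = 145; x1_7 = 100; y1_7 = 295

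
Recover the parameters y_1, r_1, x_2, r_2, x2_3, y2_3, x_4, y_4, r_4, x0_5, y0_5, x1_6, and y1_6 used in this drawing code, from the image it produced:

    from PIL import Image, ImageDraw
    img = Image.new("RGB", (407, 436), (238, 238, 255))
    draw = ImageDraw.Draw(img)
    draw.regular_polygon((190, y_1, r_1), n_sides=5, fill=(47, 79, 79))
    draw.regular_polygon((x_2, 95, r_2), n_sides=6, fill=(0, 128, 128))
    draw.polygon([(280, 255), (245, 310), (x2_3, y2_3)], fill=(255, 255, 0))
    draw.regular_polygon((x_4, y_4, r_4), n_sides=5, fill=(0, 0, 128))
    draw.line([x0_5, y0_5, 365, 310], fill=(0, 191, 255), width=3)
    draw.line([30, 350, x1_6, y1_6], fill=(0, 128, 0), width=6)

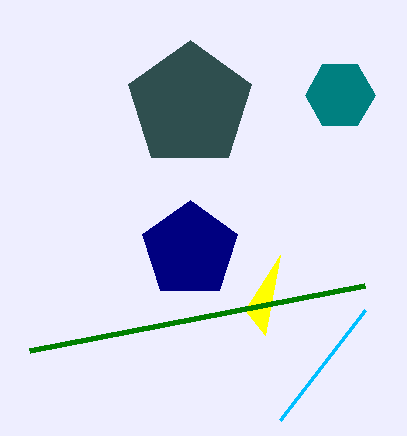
y_1 = 105; r_1 = 65; x_2 = 340; r_2 = 35; x2_3 = 265; y2_3 = 335; x_4 = 190; y_4 = 250; r_4 = 50; x0_5 = 280; y0_5 = 420; x1_6 = 365; y1_6 = 285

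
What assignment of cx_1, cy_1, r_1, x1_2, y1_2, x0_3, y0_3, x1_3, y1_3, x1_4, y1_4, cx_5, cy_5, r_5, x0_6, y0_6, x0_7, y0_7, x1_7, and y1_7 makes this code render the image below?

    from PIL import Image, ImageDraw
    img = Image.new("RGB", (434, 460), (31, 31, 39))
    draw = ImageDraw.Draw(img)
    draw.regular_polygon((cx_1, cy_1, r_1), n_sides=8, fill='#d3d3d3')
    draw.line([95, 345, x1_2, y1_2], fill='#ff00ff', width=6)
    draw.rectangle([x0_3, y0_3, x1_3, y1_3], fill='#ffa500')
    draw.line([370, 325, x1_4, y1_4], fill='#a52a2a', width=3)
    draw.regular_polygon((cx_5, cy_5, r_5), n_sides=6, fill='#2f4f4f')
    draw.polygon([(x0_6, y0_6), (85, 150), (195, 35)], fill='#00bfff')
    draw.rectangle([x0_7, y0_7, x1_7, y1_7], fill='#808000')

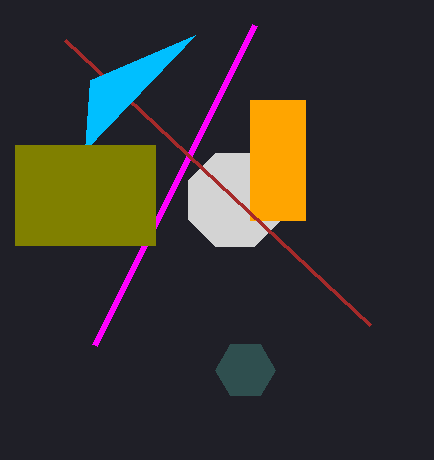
cx_1 = 235; cy_1 = 200; r_1 = 50; x1_2 = 255; y1_2 = 25; x0_3 = 250; y0_3 = 100; x1_3 = 305; y1_3 = 220; x1_4 = 65; y1_4 = 40; cx_5 = 245; cy_5 = 370; r_5 = 30; x0_6 = 90; y0_6 = 80; x0_7 = 15; y0_7 = 145; x1_7 = 155; y1_7 = 245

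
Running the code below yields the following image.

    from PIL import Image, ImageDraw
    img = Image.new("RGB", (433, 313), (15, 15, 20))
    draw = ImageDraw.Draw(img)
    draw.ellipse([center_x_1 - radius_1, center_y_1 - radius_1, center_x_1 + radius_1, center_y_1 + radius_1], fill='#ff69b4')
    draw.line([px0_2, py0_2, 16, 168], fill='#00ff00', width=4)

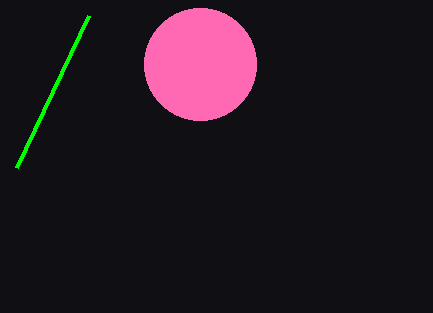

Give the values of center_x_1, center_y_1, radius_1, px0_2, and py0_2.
center_x_1 = 200, center_y_1 = 64, radius_1 = 56, px0_2 = 88, py0_2 = 16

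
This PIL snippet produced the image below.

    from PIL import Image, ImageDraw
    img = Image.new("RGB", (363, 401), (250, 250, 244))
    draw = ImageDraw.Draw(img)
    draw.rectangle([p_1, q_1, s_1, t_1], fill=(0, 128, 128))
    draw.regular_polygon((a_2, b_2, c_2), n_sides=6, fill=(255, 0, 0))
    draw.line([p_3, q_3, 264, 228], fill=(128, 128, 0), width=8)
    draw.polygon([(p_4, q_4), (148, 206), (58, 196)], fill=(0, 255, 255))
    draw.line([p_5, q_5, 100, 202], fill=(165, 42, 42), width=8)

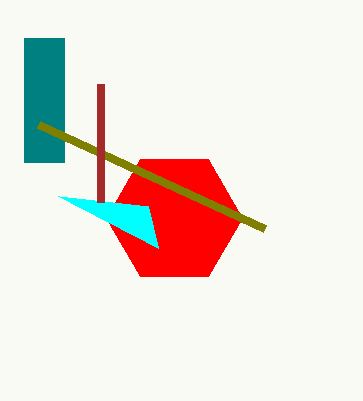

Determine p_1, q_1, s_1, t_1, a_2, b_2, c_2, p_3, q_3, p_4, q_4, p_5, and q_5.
p_1 = 24
q_1 = 38
s_1 = 64
t_1 = 162
a_2 = 174
b_2 = 218
c_2 = 68
p_3 = 38
q_3 = 124
p_4 = 158
q_4 = 248
p_5 = 100
q_5 = 84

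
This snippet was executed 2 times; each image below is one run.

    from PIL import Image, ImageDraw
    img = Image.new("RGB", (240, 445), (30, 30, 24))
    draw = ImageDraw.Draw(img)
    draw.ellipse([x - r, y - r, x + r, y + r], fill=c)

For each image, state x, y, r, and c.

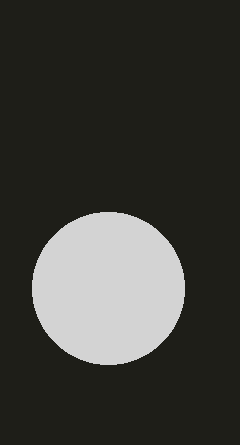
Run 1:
x = 108, y = 288, r = 76, c = 'lightgray'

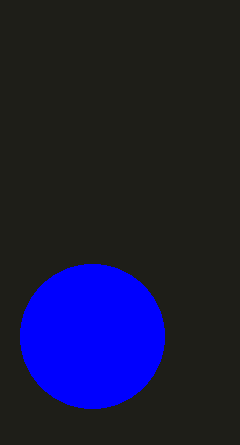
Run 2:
x = 92; y = 336; r = 72; c = 'blue'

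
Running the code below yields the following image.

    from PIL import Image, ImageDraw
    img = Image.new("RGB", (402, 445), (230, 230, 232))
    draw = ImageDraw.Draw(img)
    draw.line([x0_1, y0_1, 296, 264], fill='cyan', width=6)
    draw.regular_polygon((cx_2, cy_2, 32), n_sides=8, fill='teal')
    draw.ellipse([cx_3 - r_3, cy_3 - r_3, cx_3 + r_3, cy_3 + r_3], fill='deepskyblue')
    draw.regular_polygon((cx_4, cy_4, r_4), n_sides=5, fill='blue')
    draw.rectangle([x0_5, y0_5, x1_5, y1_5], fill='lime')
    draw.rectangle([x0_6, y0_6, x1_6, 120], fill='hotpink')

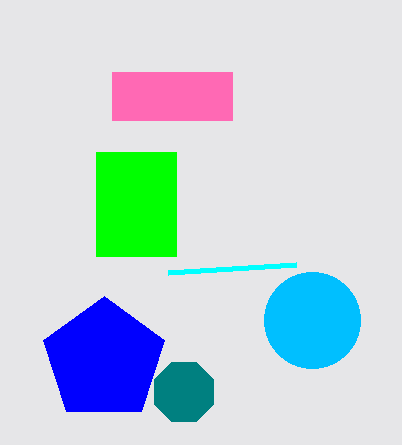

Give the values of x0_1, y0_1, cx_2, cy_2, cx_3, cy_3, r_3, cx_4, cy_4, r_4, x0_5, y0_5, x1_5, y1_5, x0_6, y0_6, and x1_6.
x0_1 = 168, y0_1 = 272, cx_2 = 184, cy_2 = 392, cx_3 = 312, cy_3 = 320, r_3 = 48, cx_4 = 104, cy_4 = 360, r_4 = 64, x0_5 = 96, y0_5 = 152, x1_5 = 176, y1_5 = 256, x0_6 = 112, y0_6 = 72, x1_6 = 232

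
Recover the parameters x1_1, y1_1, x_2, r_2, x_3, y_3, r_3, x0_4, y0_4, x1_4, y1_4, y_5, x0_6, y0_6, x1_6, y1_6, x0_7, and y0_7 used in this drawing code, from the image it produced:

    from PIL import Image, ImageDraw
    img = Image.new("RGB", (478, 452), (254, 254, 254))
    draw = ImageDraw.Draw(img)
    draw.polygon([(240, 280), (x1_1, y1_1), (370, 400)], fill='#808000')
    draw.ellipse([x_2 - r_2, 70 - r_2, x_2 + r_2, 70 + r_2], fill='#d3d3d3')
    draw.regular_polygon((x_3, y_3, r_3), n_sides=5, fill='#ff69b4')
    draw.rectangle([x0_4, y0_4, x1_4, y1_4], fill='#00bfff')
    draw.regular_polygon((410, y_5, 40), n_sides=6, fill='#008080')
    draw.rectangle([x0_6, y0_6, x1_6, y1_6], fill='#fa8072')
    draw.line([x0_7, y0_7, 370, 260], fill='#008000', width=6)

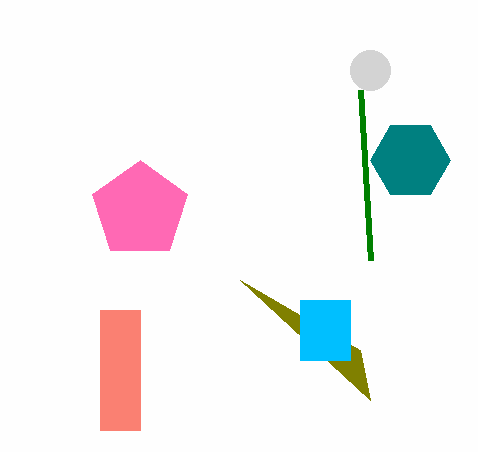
x1_1 = 360, y1_1 = 350, x_2 = 370, r_2 = 20, x_3 = 140, y_3 = 210, r_3 = 50, x0_4 = 300, y0_4 = 300, x1_4 = 350, y1_4 = 360, y_5 = 160, x0_6 = 100, y0_6 = 310, x1_6 = 140, y1_6 = 430, x0_7 = 360, y0_7 = 90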